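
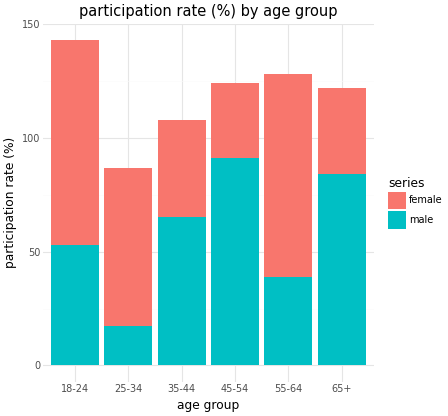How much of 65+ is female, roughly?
≈ 40

female top ≈ 120, bottom ≈ 80; segment ≈ 40.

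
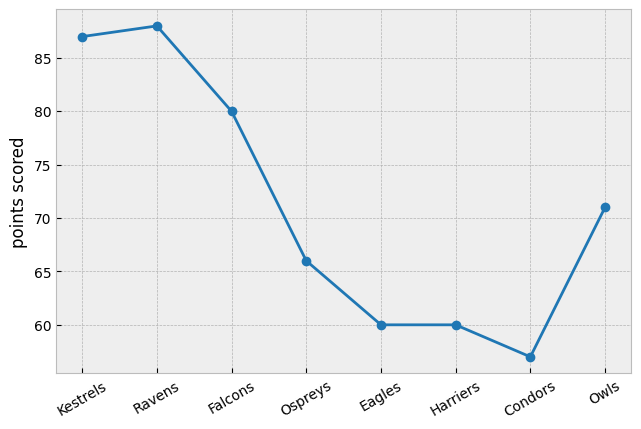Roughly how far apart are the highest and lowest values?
≈ 35

Max Ravens ≈ 90, min Condors ≈ 55; range ≈ 35.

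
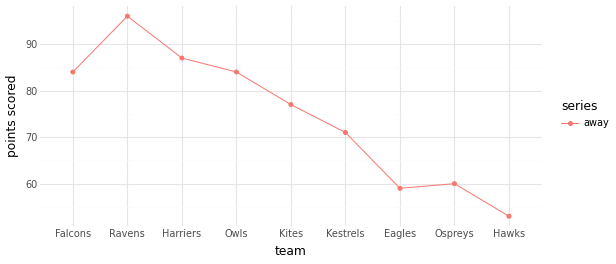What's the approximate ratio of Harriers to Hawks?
≈ 1.55×

Harriers ≈ 85, Hawks ≈ 55; 85/55 ≈ 1.55.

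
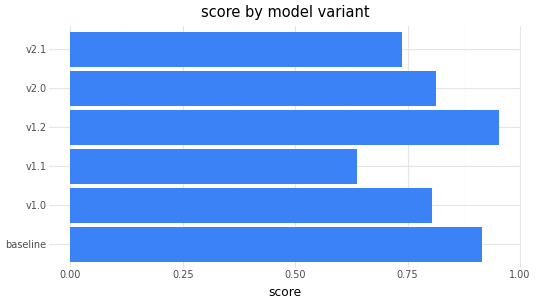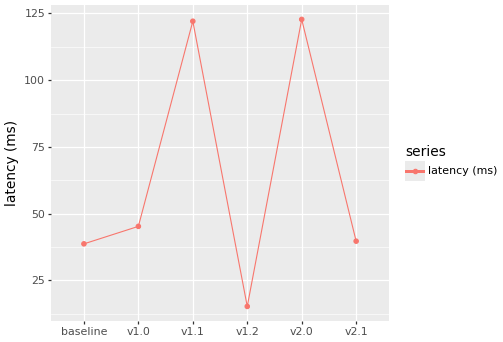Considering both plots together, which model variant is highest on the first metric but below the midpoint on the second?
v1.2

Chart 2 median latency (ms) ≈ 40; below-median model variants: baseline, v1.2, v2.1. Among those, v1.2 has the highest score (≈ 1).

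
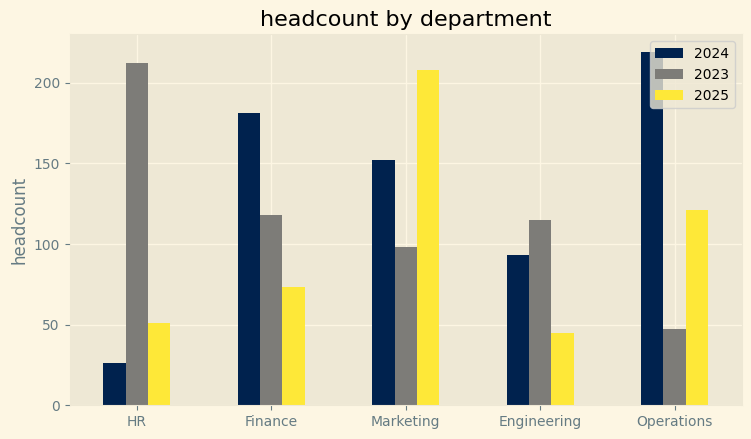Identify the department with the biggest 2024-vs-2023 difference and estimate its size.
HR: 2024 ≈ 20, 2023 ≈ 220 → gap ≈ 200. Next-largest (Operations) is only ≈ 180.

HR, ≈ 200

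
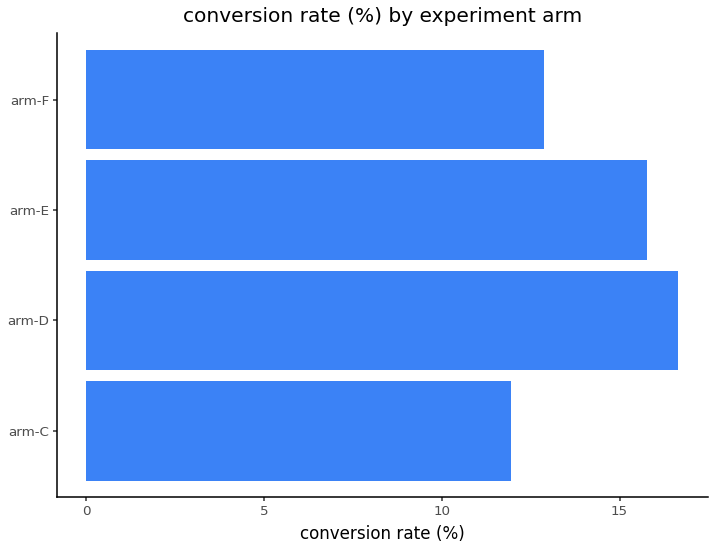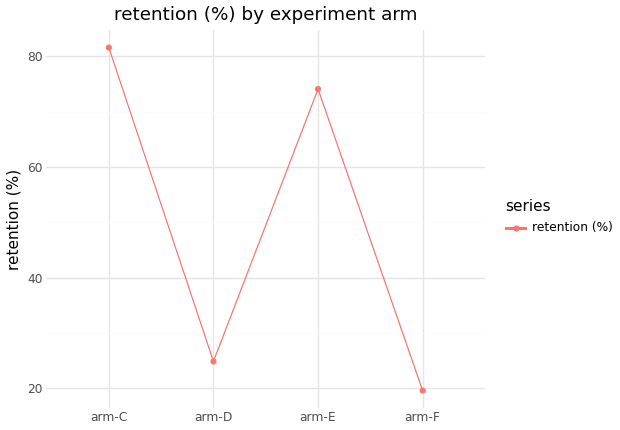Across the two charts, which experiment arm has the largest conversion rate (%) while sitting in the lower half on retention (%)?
arm-D

Chart 2 median retention (%) ≈ 50; below-median experiment arms: arm-D, arm-F. Among those, arm-D has the highest conversion rate (%) (≈ 16).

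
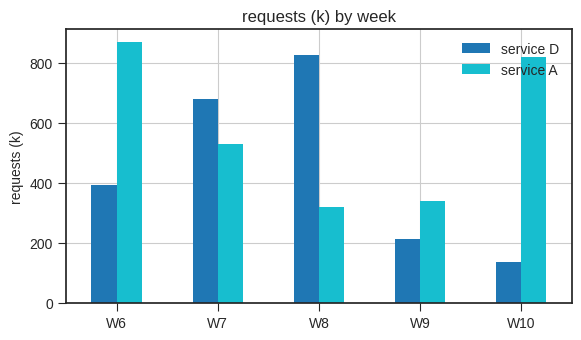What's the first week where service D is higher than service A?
W7

W6: service D ≈ 400 vs service A ≈ 900 (not yet); W7: service D ≈ 700 vs service A ≈ 500 (first crossover).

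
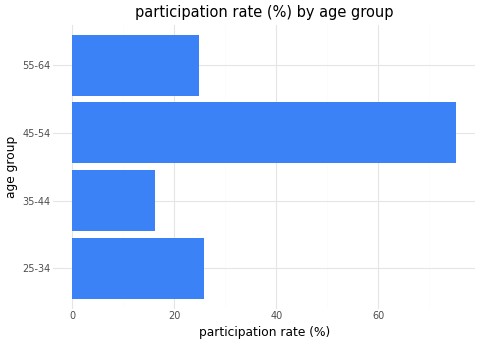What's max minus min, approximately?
Max 45-54 ≈ 80, min 35-44 ≈ 20; range ≈ 60.

≈ 60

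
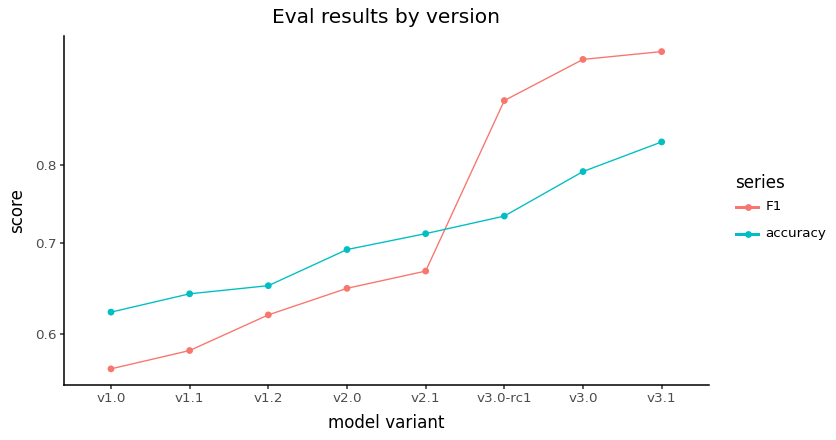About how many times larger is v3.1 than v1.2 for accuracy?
≈ 1.31×

v3.1 ≈ 0.85, v1.2 ≈ 0.65; 0.85/0.65 ≈ 1.31.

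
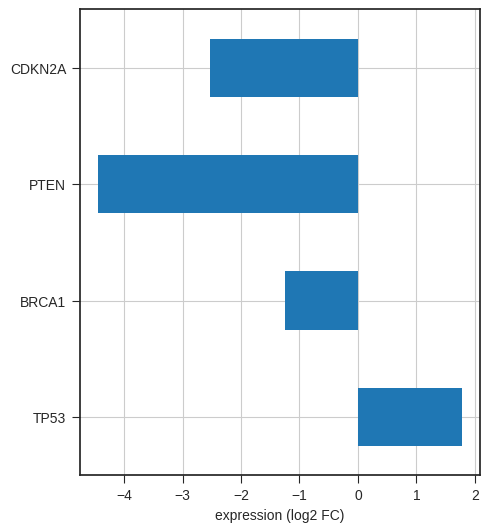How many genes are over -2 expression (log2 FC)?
Above -2: TP53, BRCA1.

2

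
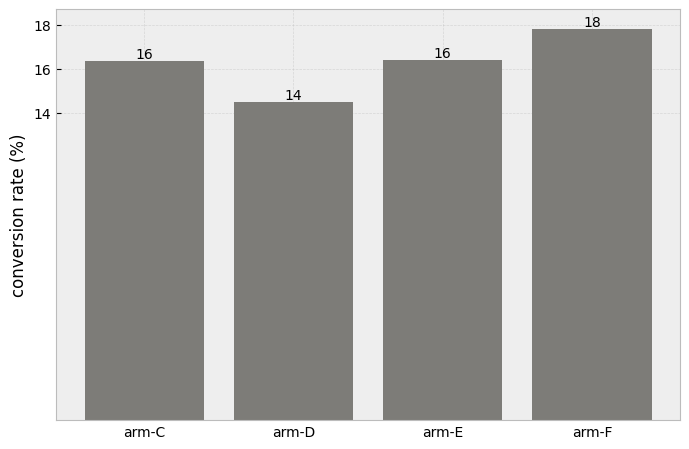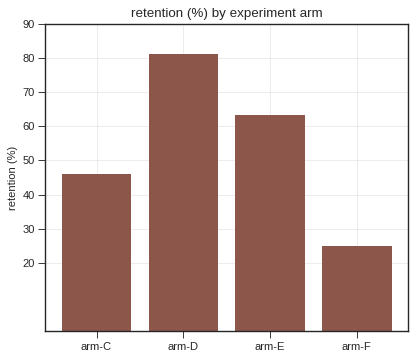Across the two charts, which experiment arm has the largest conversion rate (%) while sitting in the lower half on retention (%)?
Chart 2 median retention (%) ≈ 50; below-median experiment arms: arm-C, arm-F. Among those, arm-F has the highest conversion rate (%) (≈ 18).

arm-F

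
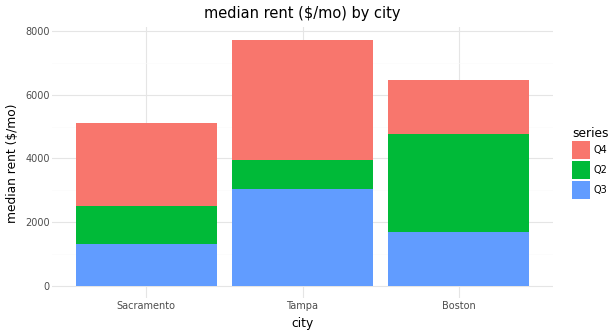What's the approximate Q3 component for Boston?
≈ 2000

Q3 top ≈ 2000, bottom ≈ 0; segment ≈ 2000.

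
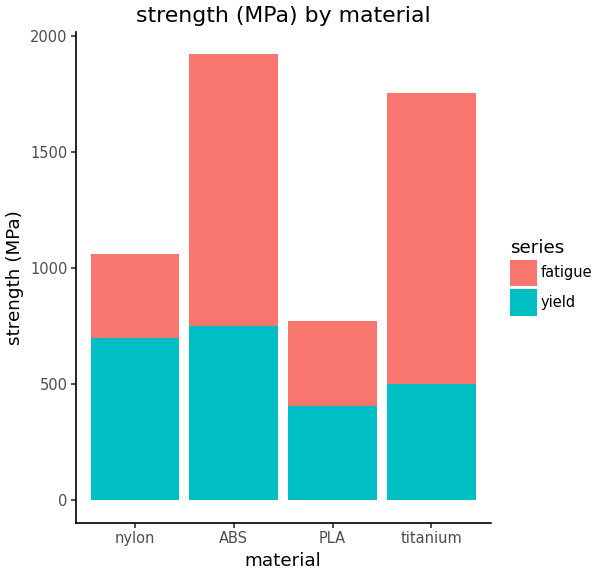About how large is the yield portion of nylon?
≈ 800

yield top ≈ 800, bottom ≈ 0; segment ≈ 800.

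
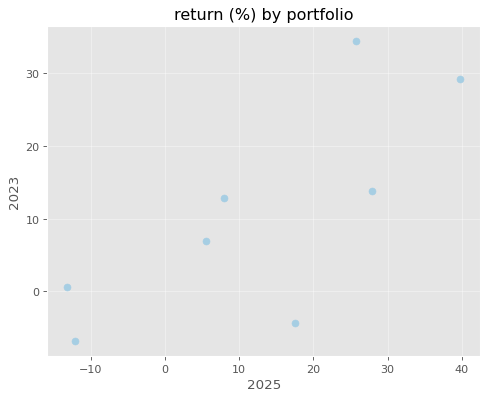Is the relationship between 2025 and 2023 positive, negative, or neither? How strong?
Points are positively correlated; strong (|r| ≈ 0.8).

positive, strong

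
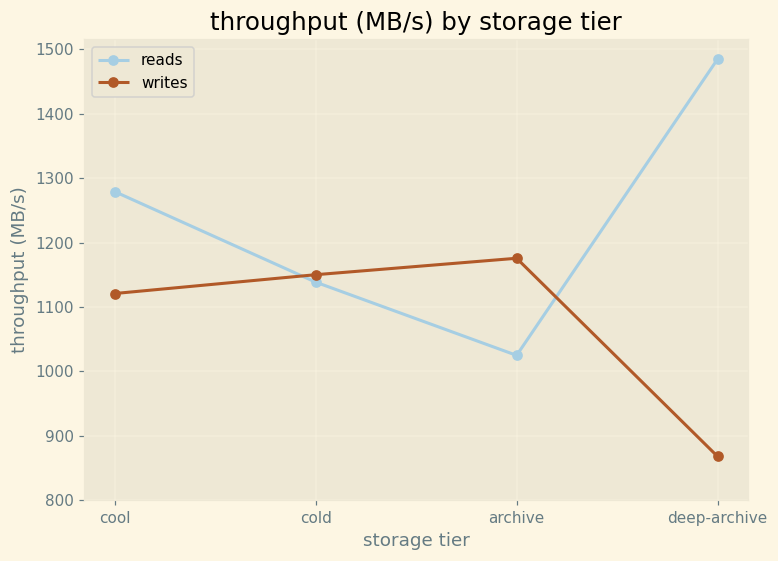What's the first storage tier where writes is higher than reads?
cold

cool: writes ≈ 1100 vs reads ≈ 1300 (not yet); cold: writes ≈ 1200 vs reads ≈ 1100 (first crossover).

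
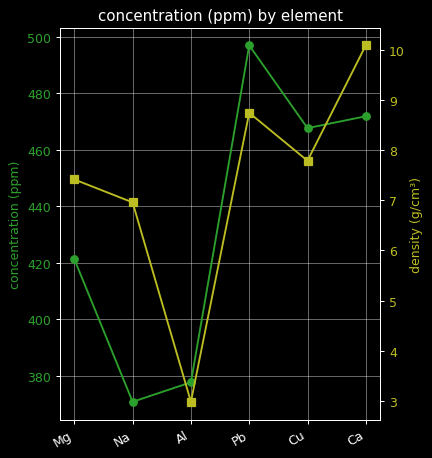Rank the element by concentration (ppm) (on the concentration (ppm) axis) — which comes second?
Top 3 (on the concentration (ppm) axis): Pb ≈ 500, Ca ≈ 480, Cu ≈ 460.

Ca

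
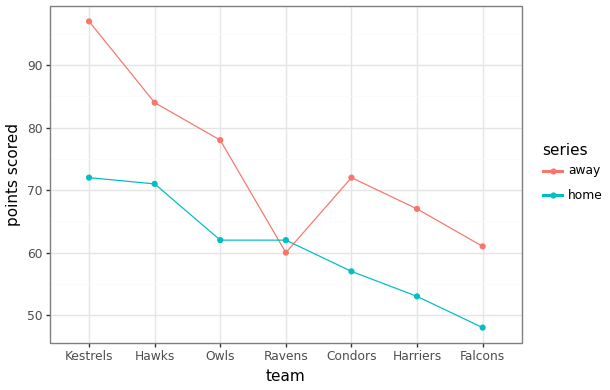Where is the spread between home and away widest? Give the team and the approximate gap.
Kestrels, ≈ 25

Kestrels: home ≈ 70, away ≈ 95 → gap ≈ 25. Next-largest (Owls) is only ≈ 20.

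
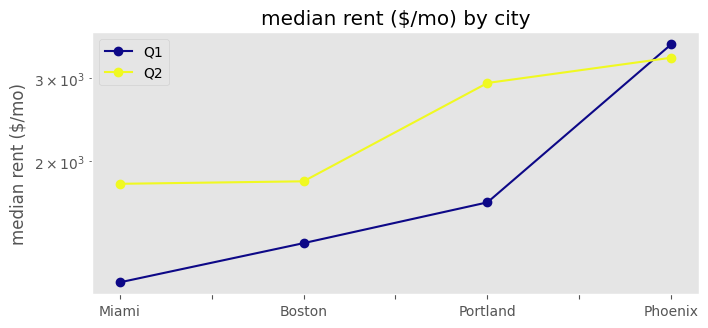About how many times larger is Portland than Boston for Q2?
Portland ≈ 3000, Boston ≈ 2000; 3000/2000 ≈ 1.5.

≈ 1.5×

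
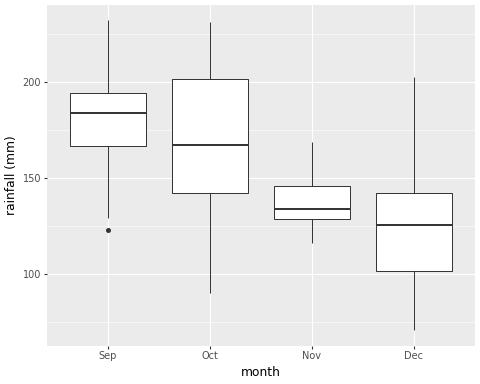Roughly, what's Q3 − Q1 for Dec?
≈ 40

Q3 ≈ 140, Q1 ≈ 100; IQR ≈ 40.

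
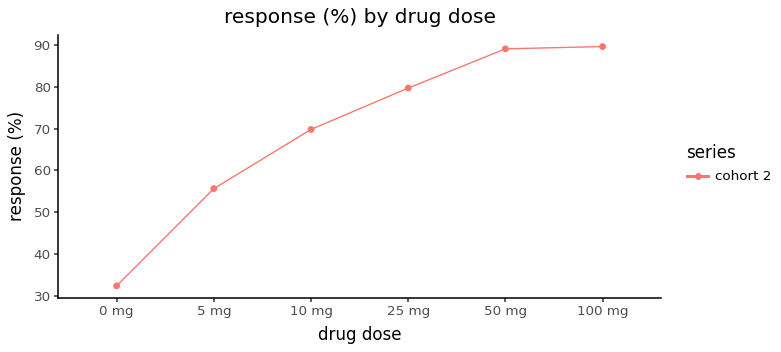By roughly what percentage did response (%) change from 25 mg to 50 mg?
25 mg ≈ 80, 50 mg ≈ 90; (90 − 80) / 80 ≈ +12.5%.

≈ +12.5%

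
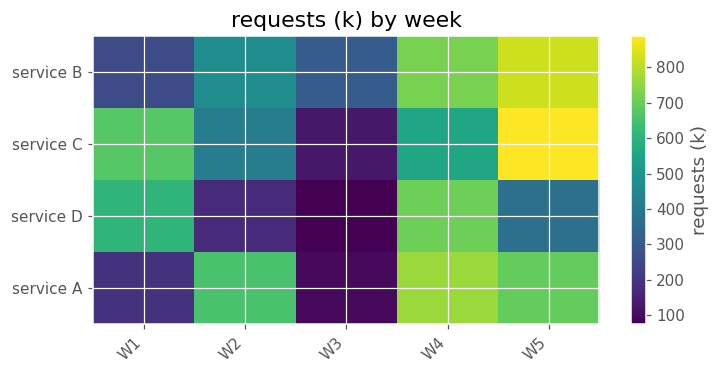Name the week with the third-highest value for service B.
W2

Top 4 for service B: W5 ≈ 800, W4 ≈ 700, W2 ≈ 500, W3 ≈ 300.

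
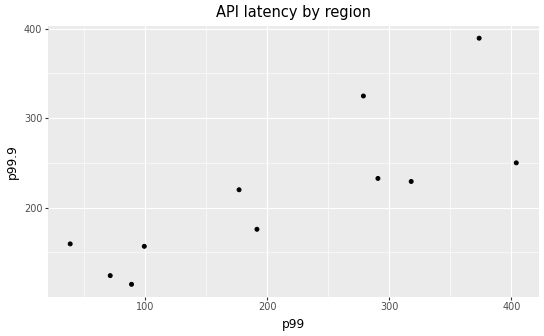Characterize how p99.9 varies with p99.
positive, strong

Points are positively correlated; strong (|r| ≈ 0.8).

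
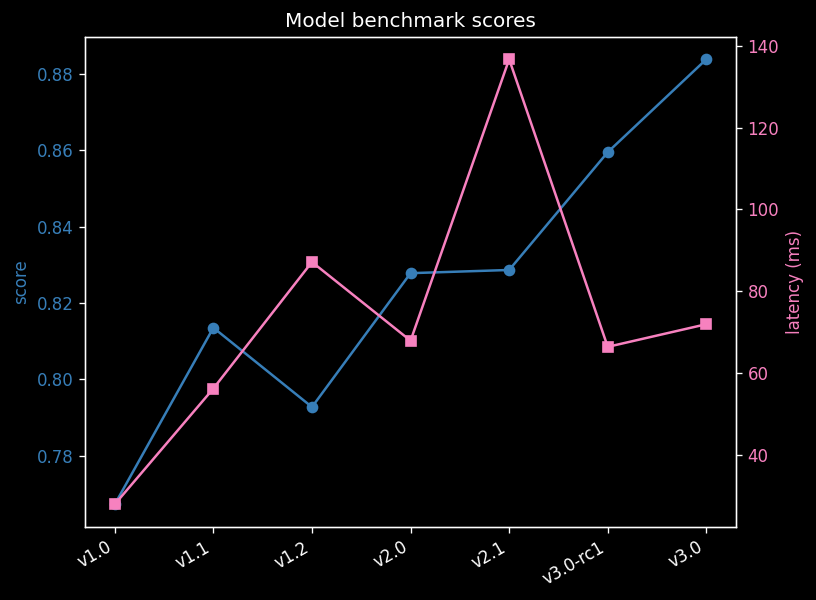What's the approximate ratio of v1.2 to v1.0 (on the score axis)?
≈ 1.03×

v1.2 ≈ 0.79, v1.0 ≈ 0.77; 0.79/0.77 ≈ 1.03.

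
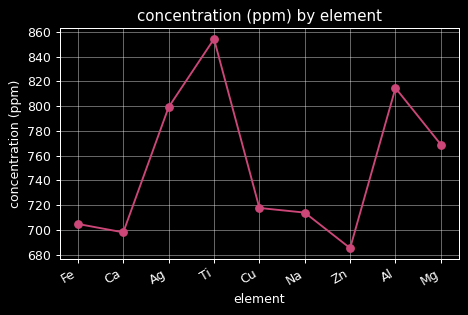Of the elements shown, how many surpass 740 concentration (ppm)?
4

Above 740: Ag, Ti, Al, Mg.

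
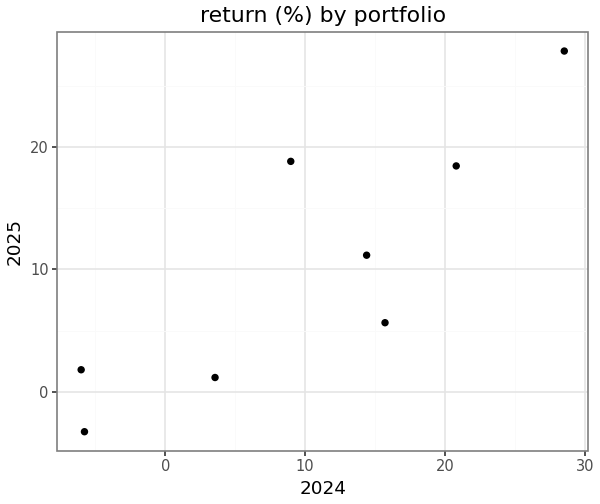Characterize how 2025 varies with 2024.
Points are positively correlated; strong (|r| ≈ 0.9).

positive, strong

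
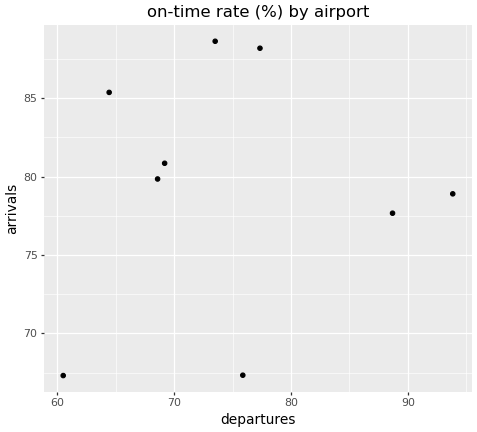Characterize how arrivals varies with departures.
no clear correlation

Points are roughly uncorrelated; weak (|r| ≈ 0.1).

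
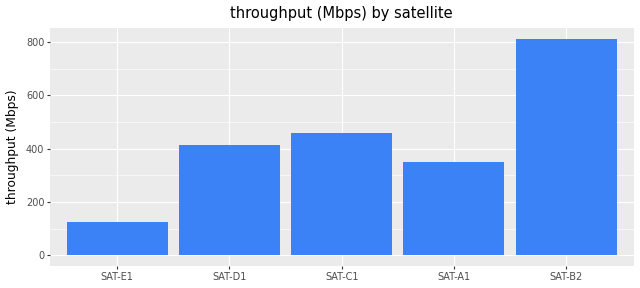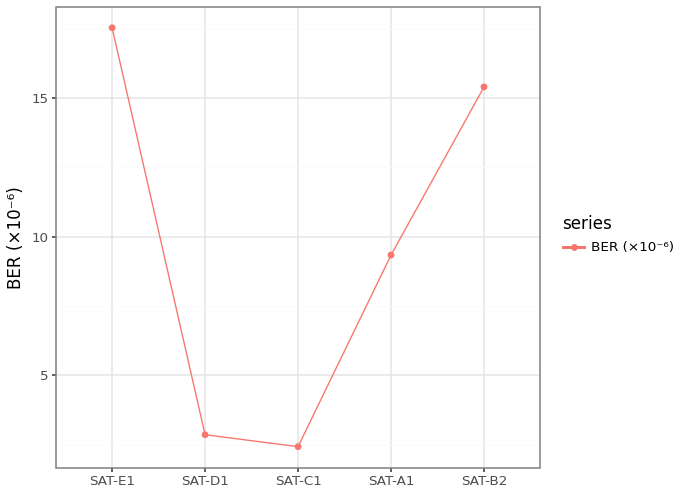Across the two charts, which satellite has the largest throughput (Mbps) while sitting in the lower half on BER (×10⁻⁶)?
Chart 2 median BER (×10⁻⁶) ≈ 10; below-median satellites: SAT-D1, SAT-C1. Among those, SAT-C1 has the highest throughput (Mbps) (≈ 500).

SAT-C1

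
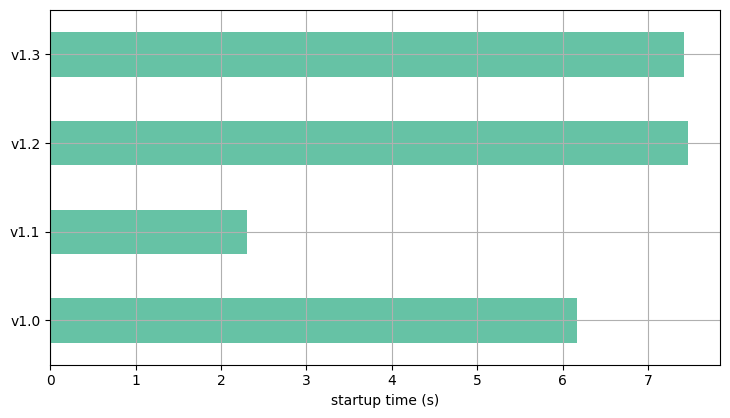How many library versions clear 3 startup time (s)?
Above 3: v1.0, v1.2, v1.3.

3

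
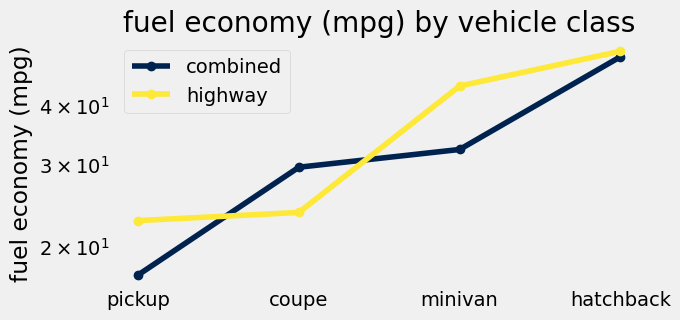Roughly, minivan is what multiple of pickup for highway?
≈ 1.8×

minivan ≈ 45, pickup ≈ 25; 45/25 ≈ 1.8.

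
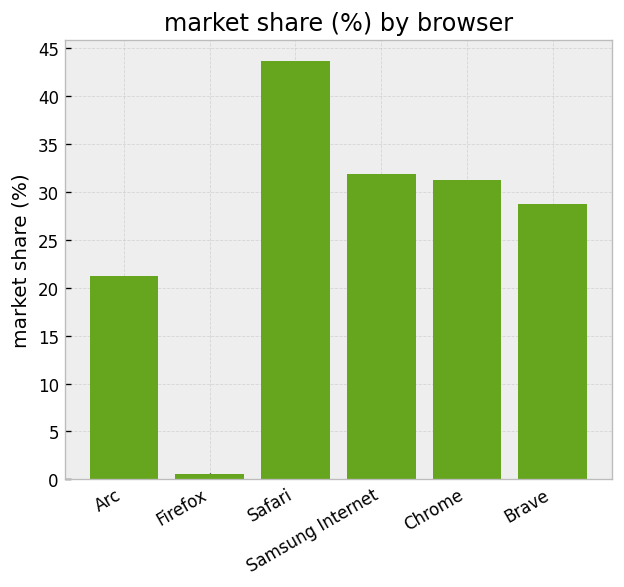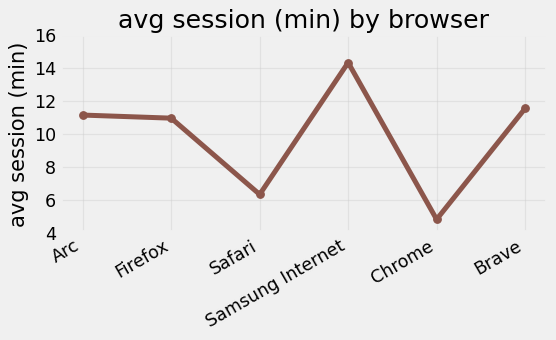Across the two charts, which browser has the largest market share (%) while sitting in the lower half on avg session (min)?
Chart 2 median avg session (min) ≈ 12; below-median browsers: Firefox, Safari, Chrome. Among those, Safari has the highest market share (%) (≈ 45).

Safari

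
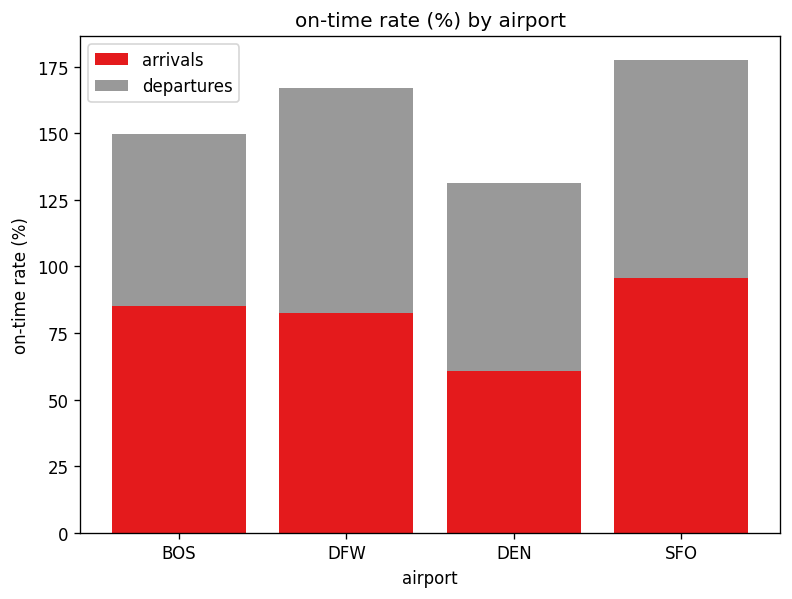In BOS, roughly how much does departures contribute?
departures top ≈ 140, bottom ≈ 80; segment ≈ 60.

≈ 60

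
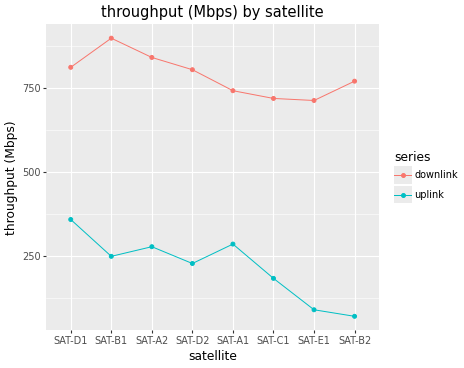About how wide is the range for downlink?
≈ 200

Max SAT-B1 ≈ 900, min SAT-E1 ≈ 700; range ≈ 200.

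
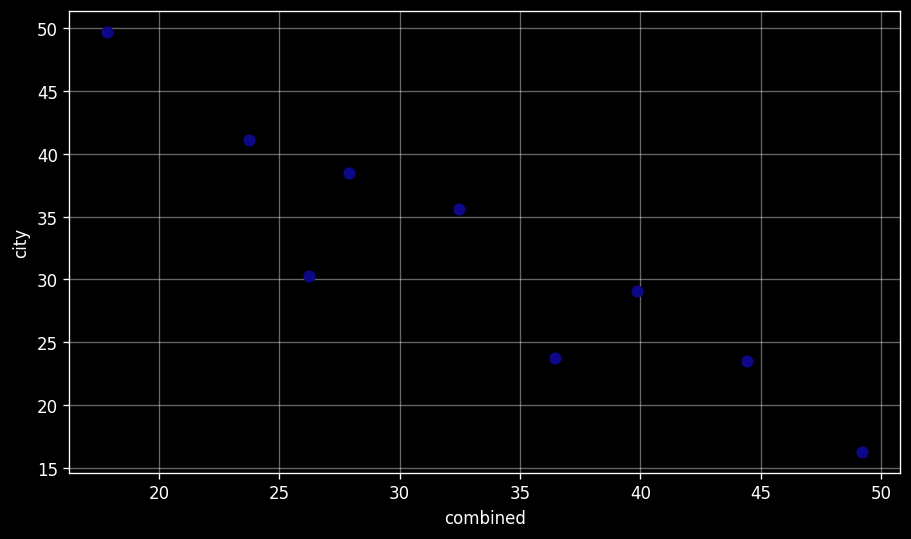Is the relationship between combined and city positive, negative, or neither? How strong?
Points are negatively correlated; strong (|r| ≈ 0.9).

negative, strong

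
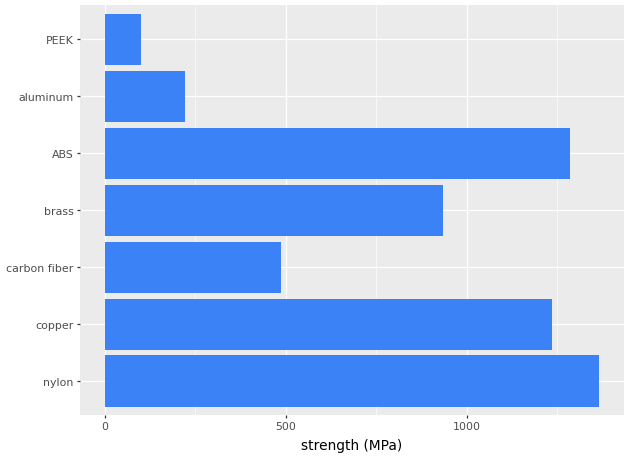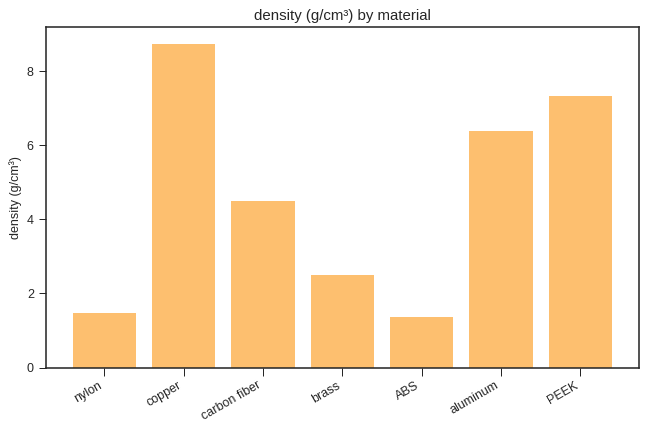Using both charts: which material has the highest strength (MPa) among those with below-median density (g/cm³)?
nylon

Chart 2 median density (g/cm³) ≈ 5; below-median materials: nylon, brass, ABS. Among those, nylon has the highest strength (MPa) (≈ 1400).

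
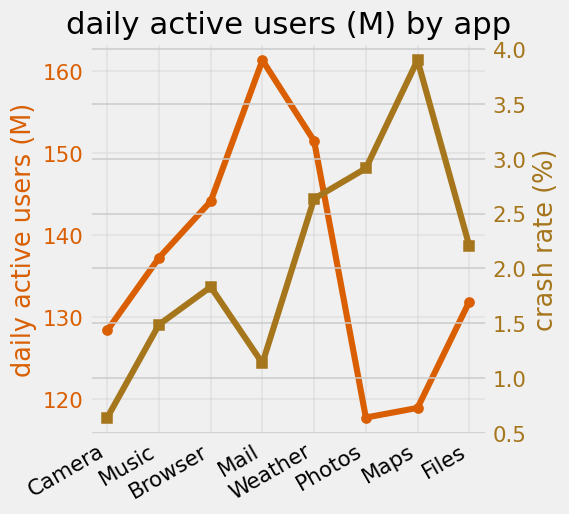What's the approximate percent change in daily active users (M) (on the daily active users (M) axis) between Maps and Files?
Maps ≈ 120, Files ≈ 130; (130 − 120) / 120 ≈ +8.3%.

≈ +8.3%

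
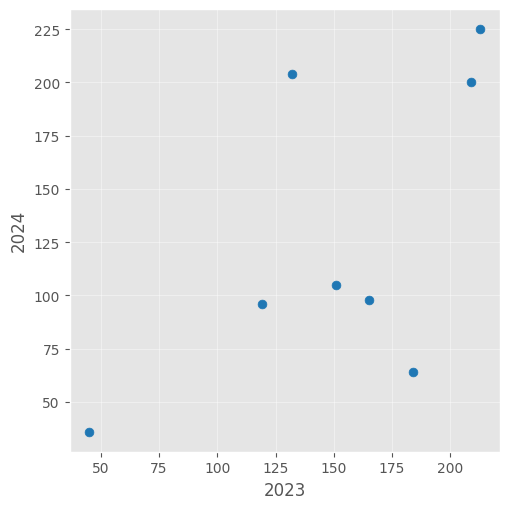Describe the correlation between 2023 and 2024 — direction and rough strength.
Points are positively correlated; moderate (|r| ≈ 0.6).

positive, moderate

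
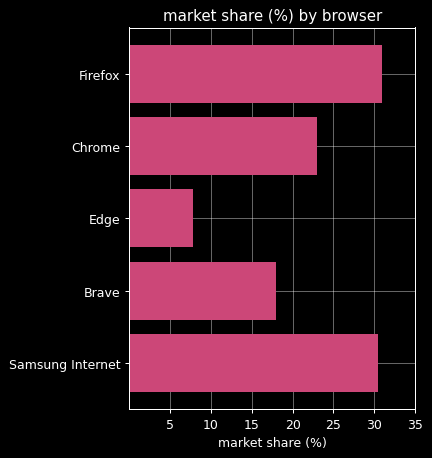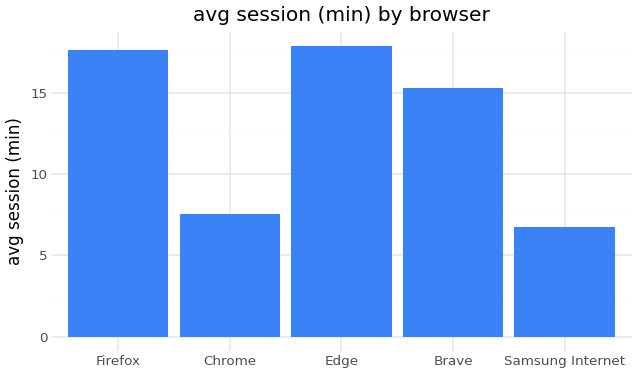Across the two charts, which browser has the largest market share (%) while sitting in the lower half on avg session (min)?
Chart 2 median avg session (min) ≈ 16; below-median browsers: Chrome, Samsung Internet. Among those, Samsung Internet has the highest market share (%) (≈ 30).

Samsung Internet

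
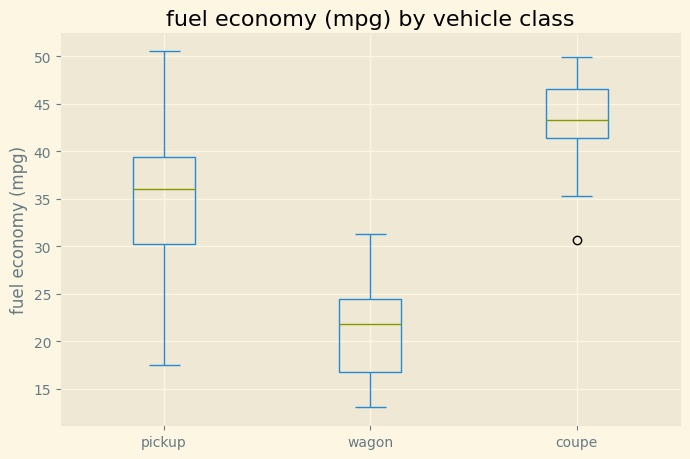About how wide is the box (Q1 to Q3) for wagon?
≈ 8

Q3 ≈ 24, Q1 ≈ 16; IQR ≈ 8.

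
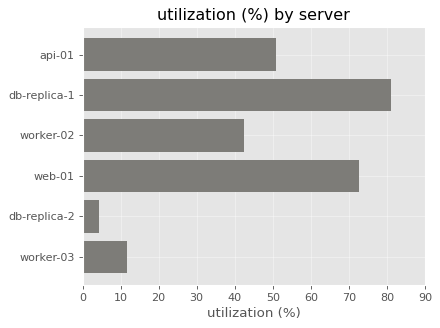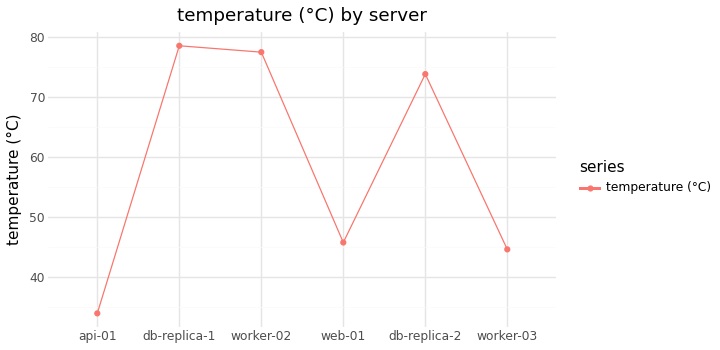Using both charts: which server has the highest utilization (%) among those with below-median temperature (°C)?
Chart 2 median temperature (°C) ≈ 60; below-median servers: api-01, web-01, worker-03. Among those, web-01 has the highest utilization (%) (≈ 70).

web-01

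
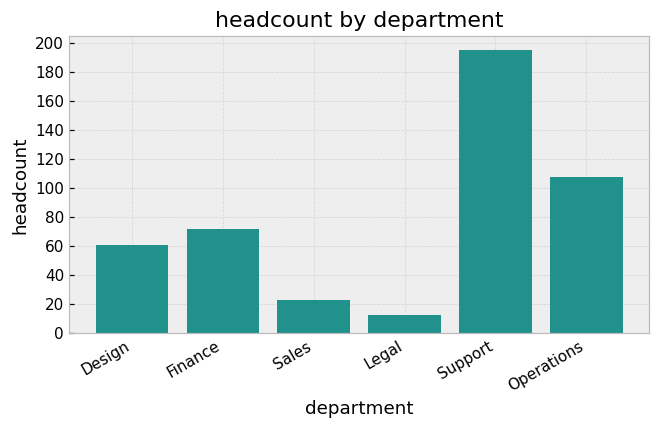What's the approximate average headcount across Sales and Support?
(20 + 200) / 2 ≈ 110.

≈ 110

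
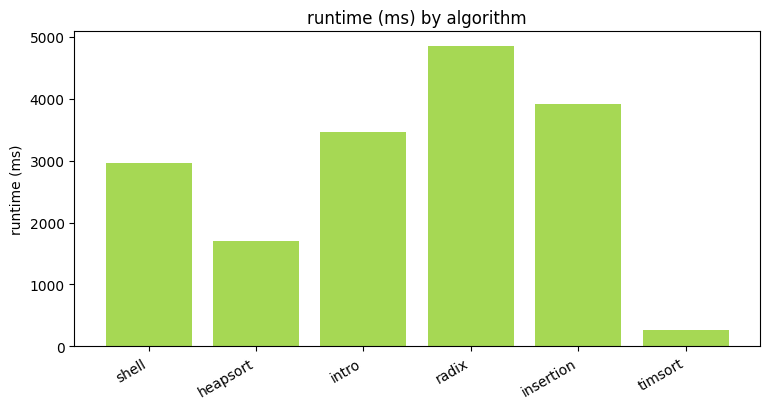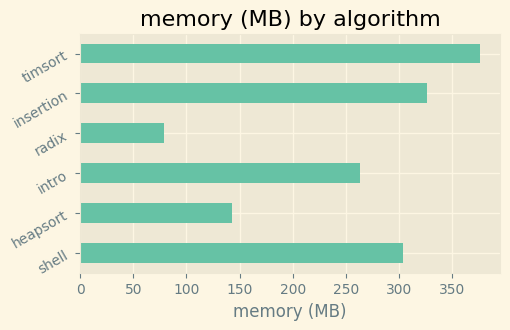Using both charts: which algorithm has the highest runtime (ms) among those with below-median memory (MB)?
radix

Chart 2 median memory (MB) ≈ 300; below-median algorithms: heapsort, intro, radix. Among those, radix has the highest runtime (ms) (≈ 5000).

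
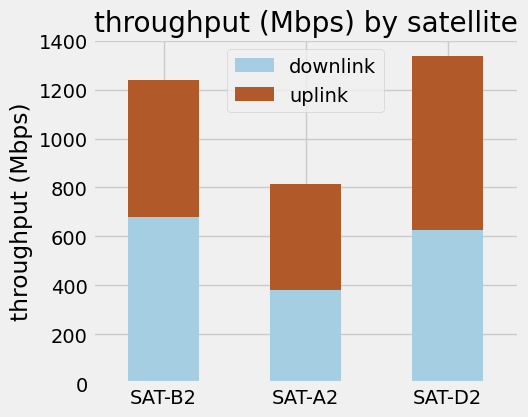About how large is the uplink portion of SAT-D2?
≈ 800

uplink top ≈ 1400, bottom ≈ 600; segment ≈ 800.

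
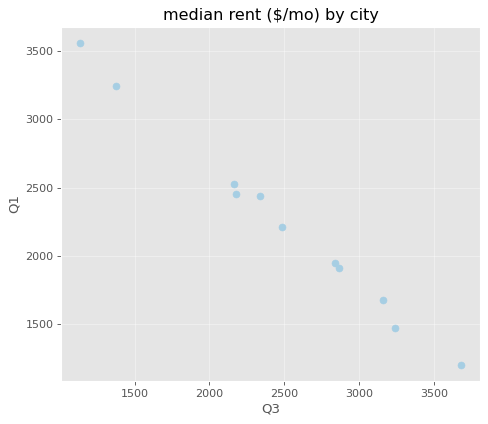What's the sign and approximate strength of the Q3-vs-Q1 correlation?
negative, strong

Points are negatively correlated; strong (|r| ≈ 1.0).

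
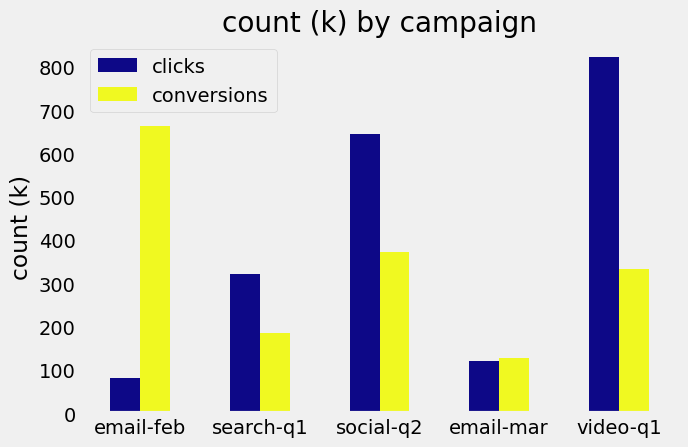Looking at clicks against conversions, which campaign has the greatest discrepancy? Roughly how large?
email-feb: clicks ≈ 100, conversions ≈ 700 → gap ≈ 600. Next-largest (video-q1) is only ≈ 500.

email-feb, ≈ 600 k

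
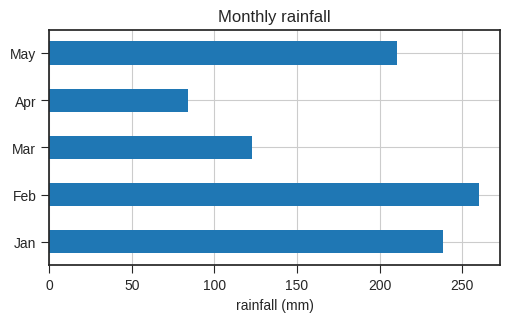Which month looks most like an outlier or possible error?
Apr

Apr ≈ 75; the rest sit between ≈ 125 and ≈ 250.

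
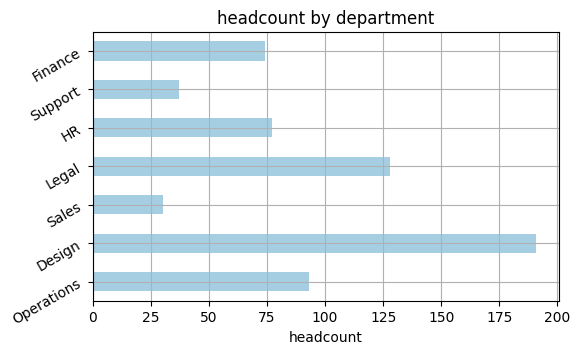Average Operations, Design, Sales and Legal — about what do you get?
(100 + 200 + 40 + 120) / 4 ≈ 115.

≈ 115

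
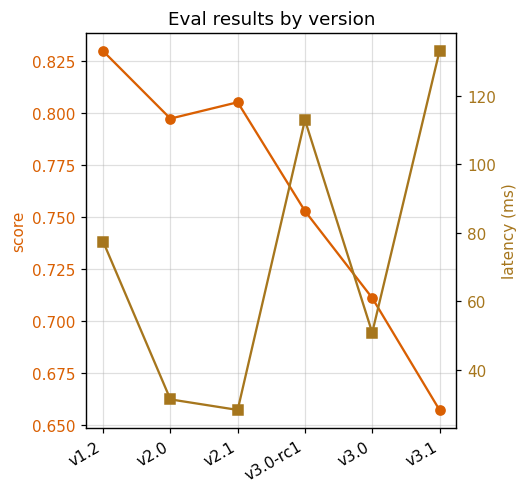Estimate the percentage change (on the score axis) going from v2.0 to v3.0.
≈ -10%

v2.0 ≈ 0.80, v3.0 ≈ 0.72; (0.72 − 0.80) / 0.80 ≈ -10%.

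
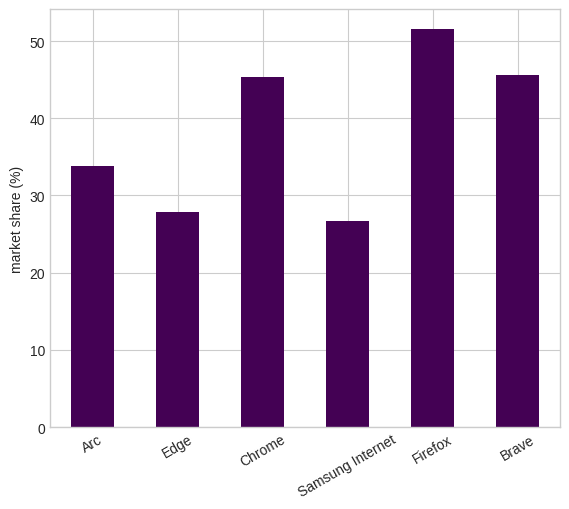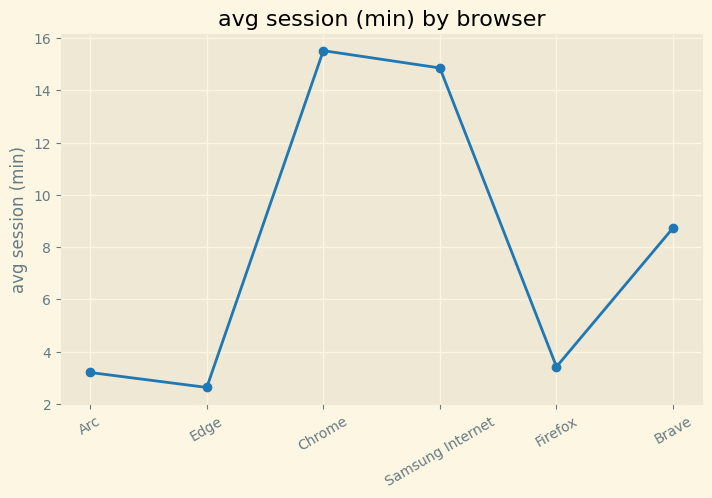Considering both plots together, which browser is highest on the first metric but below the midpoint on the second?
Chart 2 median avg session (min) ≈ 6; below-median browsers: Arc, Edge, Firefox. Among those, Firefox has the highest market share (%) (≈ 50).

Firefox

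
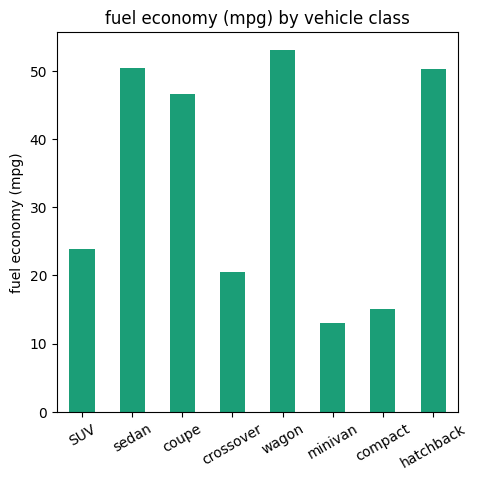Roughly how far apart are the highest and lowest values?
≈ 40

Max wagon ≈ 55, min minivan ≈ 15; range ≈ 40.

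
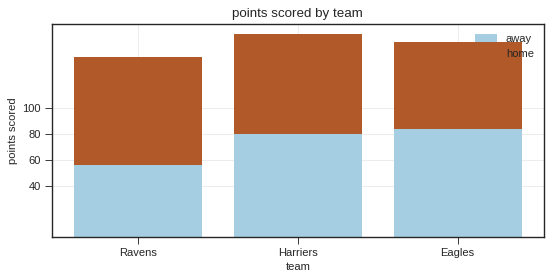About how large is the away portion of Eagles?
away top ≈ 80, bottom ≈ 0; segment ≈ 80.

≈ 80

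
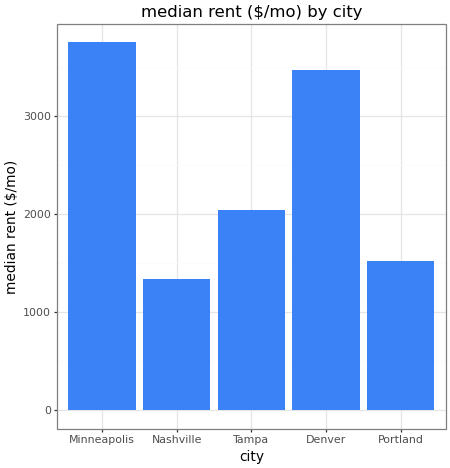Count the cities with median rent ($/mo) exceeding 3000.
Above 3000: Minneapolis, Denver.

2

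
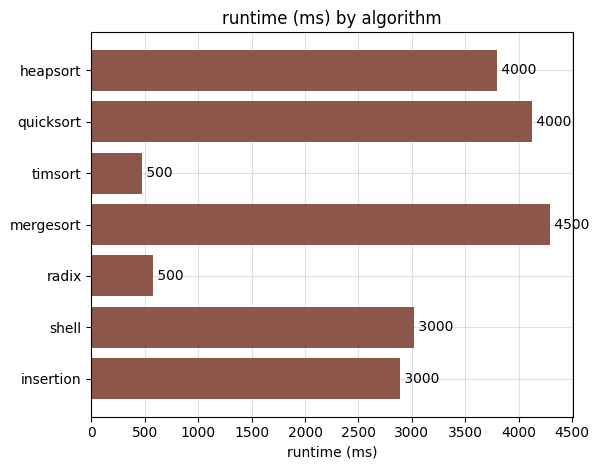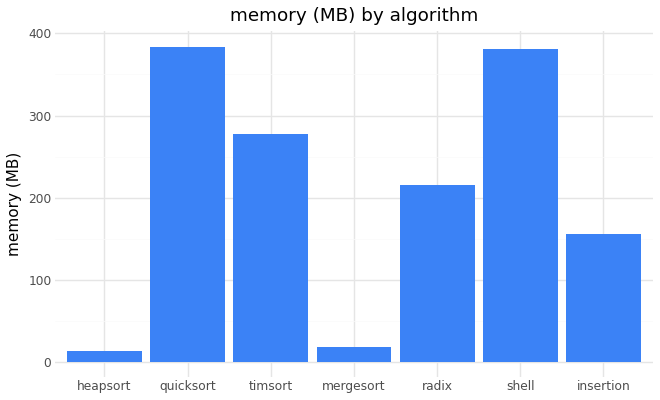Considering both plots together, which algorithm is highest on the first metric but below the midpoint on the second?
mergesort

Chart 2 median memory (MB) ≈ 200; below-median algorithms: heapsort, mergesort, insertion. Among those, mergesort has the highest runtime (ms) (≈ 4500).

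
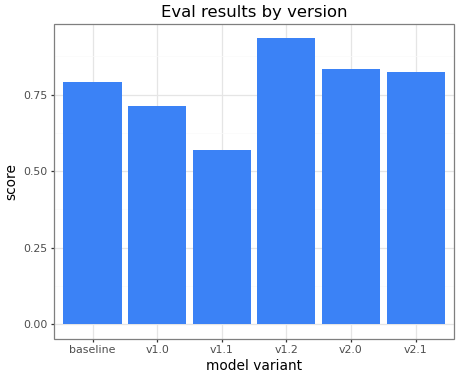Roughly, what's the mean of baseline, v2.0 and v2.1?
(0.8 + 0.8 + 0.8) / 3 ≈ 0.8.

≈ 0.8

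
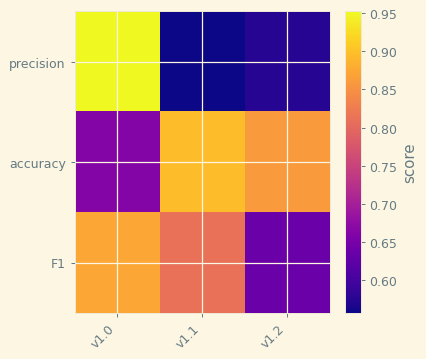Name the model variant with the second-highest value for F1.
Top 3 for F1: v1.0 ≈ 0.85, v1.1 ≈ 0.80, v1.2 ≈ 0.65.

v1.1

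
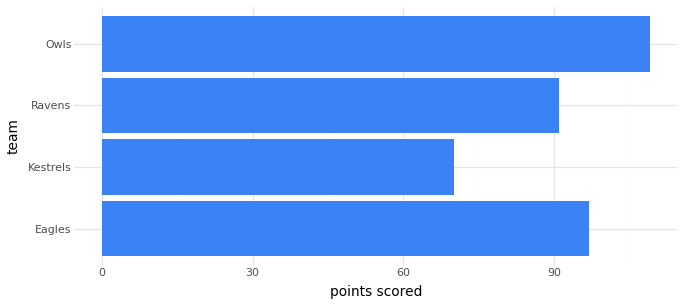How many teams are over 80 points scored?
3

Above 80: Eagles, Ravens, Owls.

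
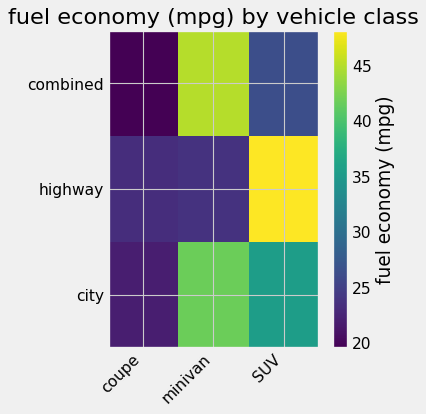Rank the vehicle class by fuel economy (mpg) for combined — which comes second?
SUV

Top 3 for combined: minivan ≈ 45, SUV ≈ 25, coupe ≈ 20.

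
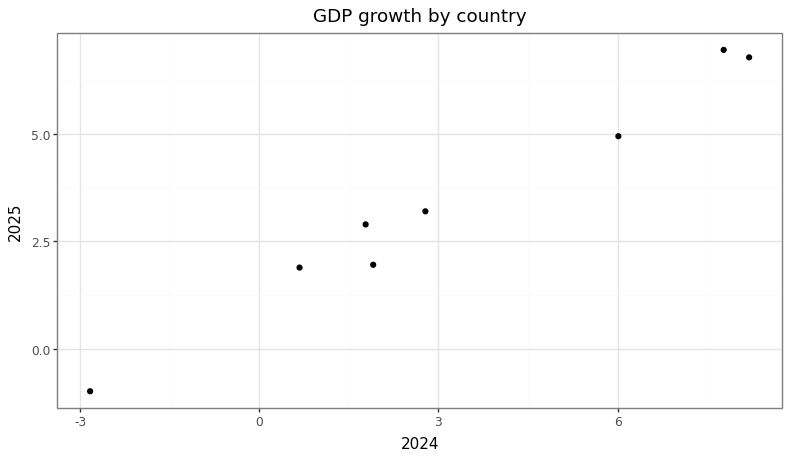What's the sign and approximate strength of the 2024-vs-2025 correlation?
Points are positively correlated; strong (|r| ≈ 1.0).

positive, strong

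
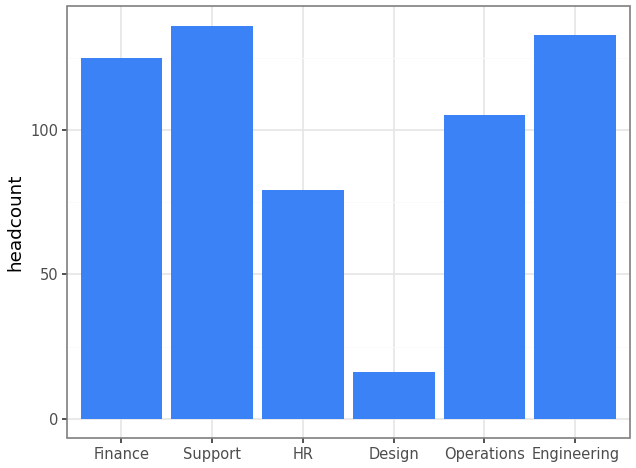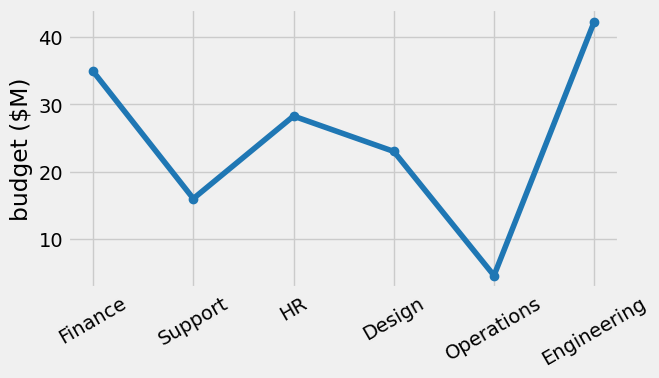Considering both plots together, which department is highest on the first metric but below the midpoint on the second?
Support

Chart 2 median budget ($M) ≈ 25; below-median departments: Support, Design, Operations. Among those, Support has the highest headcount (≈ 140).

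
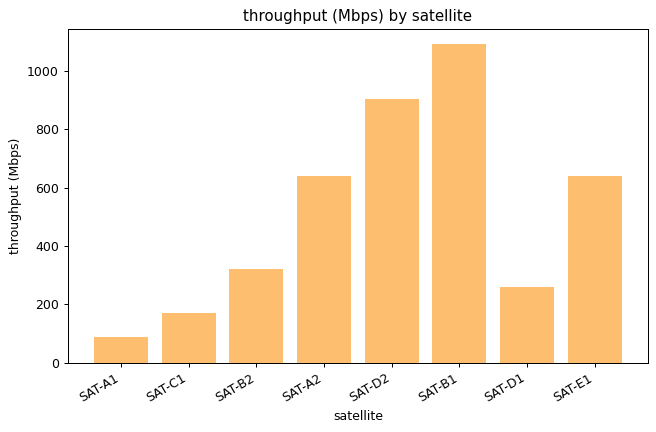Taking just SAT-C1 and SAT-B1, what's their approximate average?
(200 + 1100) / 2 ≈ 650.

≈ 650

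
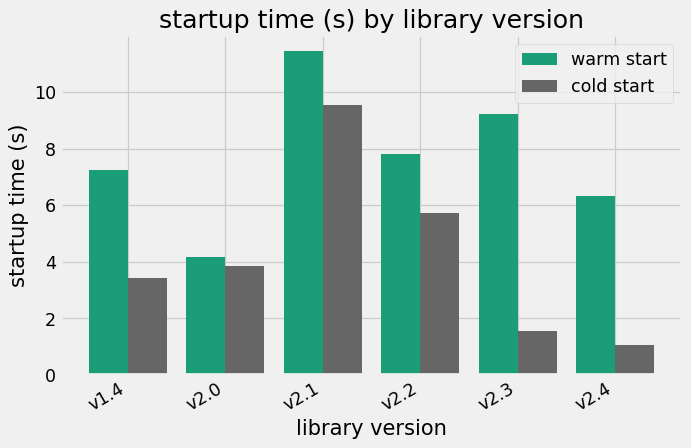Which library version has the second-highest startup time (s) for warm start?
v2.3

Top 3 for warm start: v2.1 ≈ 11, v2.3 ≈ 9, v2.2 ≈ 8.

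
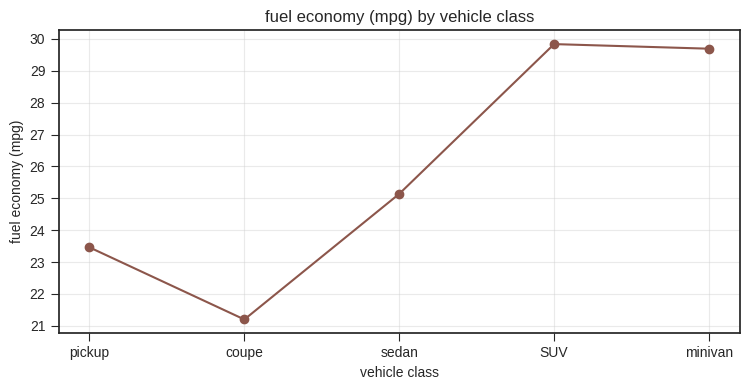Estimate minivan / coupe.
minivan ≈ 30, coupe ≈ 21; 30/21 ≈ 1.43.

≈ 1.43×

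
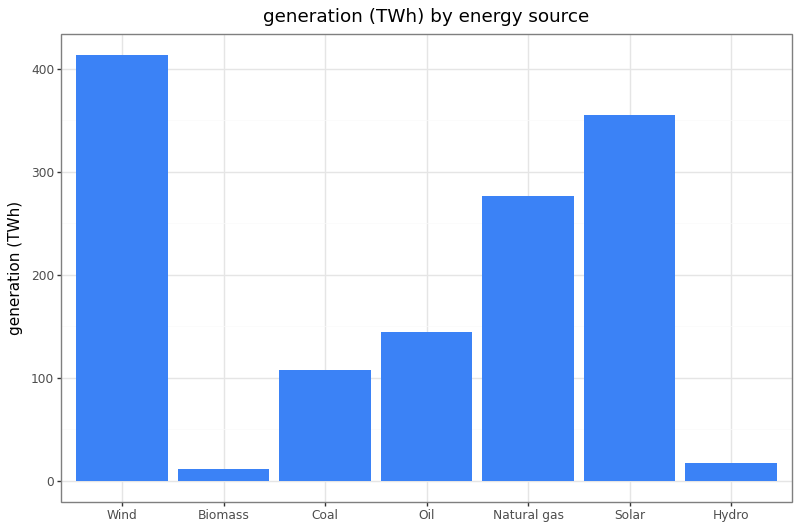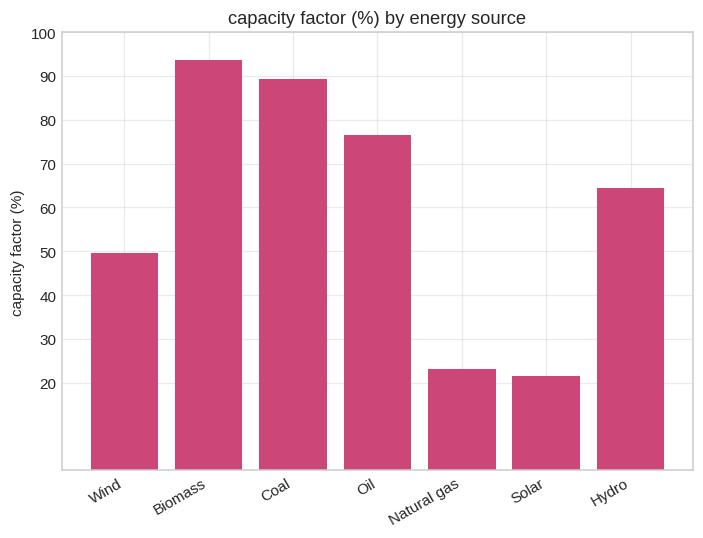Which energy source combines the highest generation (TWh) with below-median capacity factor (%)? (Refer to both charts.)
Chart 2 median capacity factor (%) ≈ 60; below-median energy sources: Wind, Natural gas, Solar. Among those, Wind has the highest generation (TWh) (≈ 400).

Wind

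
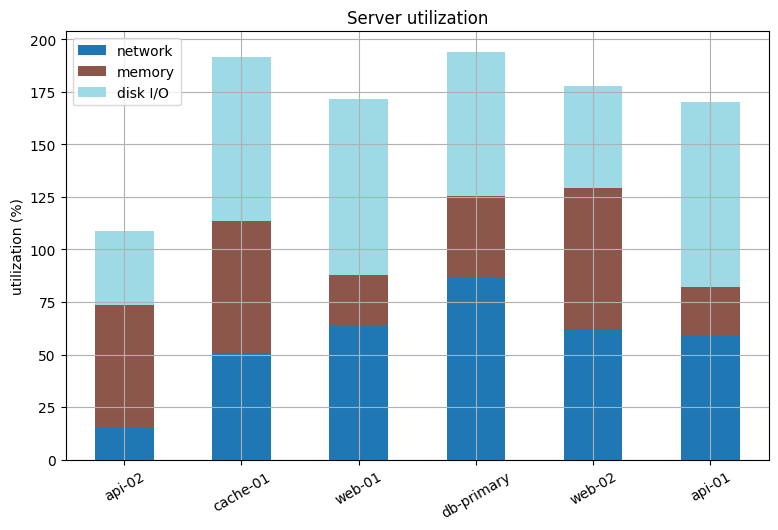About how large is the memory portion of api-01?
≈ 20

memory top ≈ 80, bottom ≈ 60; segment ≈ 20.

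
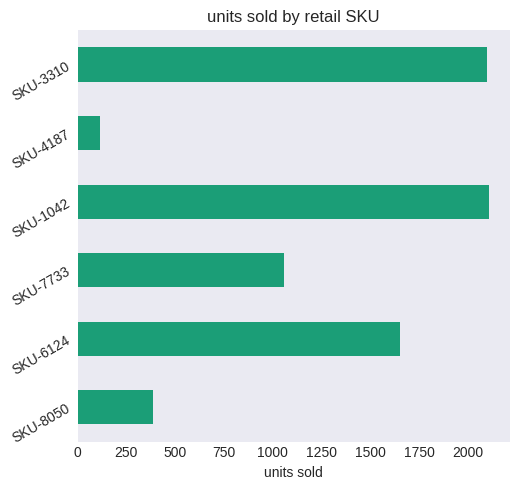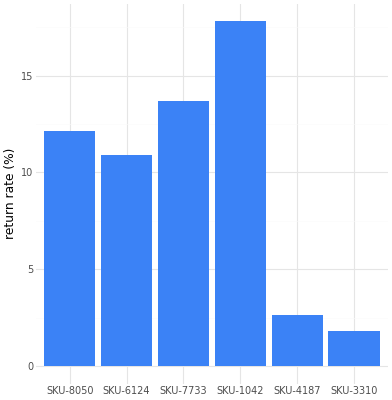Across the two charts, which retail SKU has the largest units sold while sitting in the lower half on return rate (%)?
Chart 2 median return rate (%) ≈ 12; below-median retail SKUs: SKU-6124, SKU-4187, SKU-3310. Among those, SKU-3310 has the highest units sold (≈ 2000).

SKU-3310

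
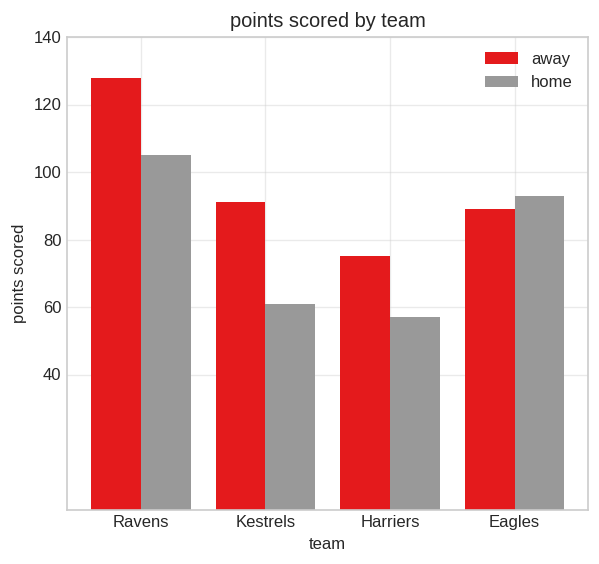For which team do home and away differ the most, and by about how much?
Kestrels: home ≈ 60, away ≈ 100 → gap ≈ 40. Next-largest (Ravens) is only ≈ 20.

Kestrels, ≈ 40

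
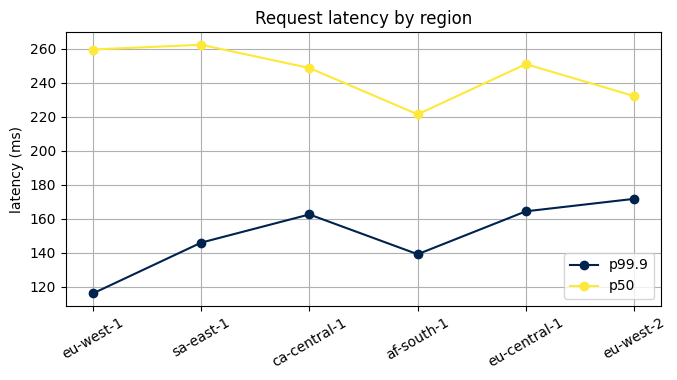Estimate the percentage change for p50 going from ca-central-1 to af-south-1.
≈ -8.3%

ca-central-1 ≈ 240, af-south-1 ≈ 220; (220 − 240) / 240 ≈ -8.3%.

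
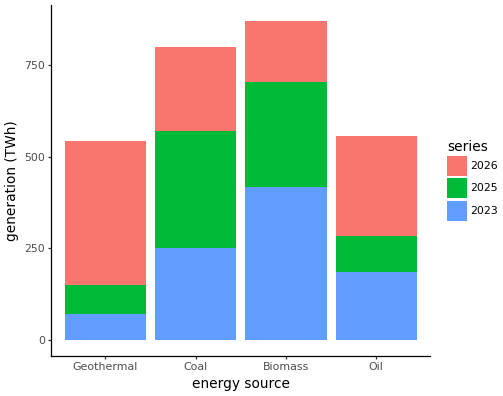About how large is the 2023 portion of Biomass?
2023 top ≈ 400, bottom ≈ 0; segment ≈ 400.

≈ 400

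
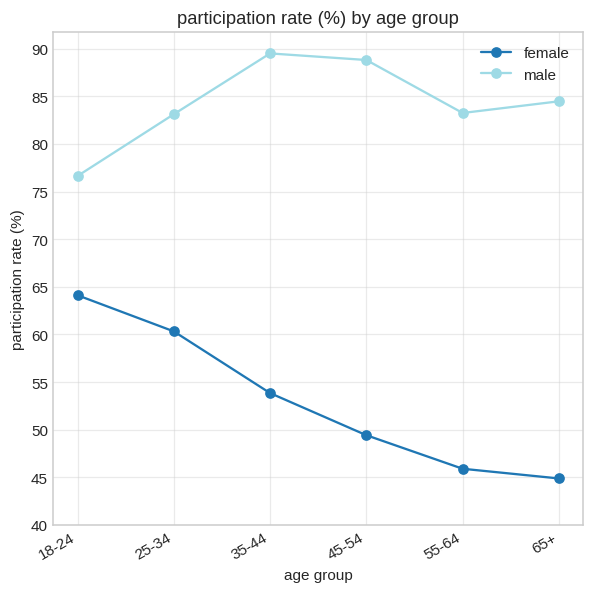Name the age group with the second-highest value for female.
25-34

Top 3 for female: 18-24 ≈ 65, 25-34 ≈ 60, 35-44 ≈ 55.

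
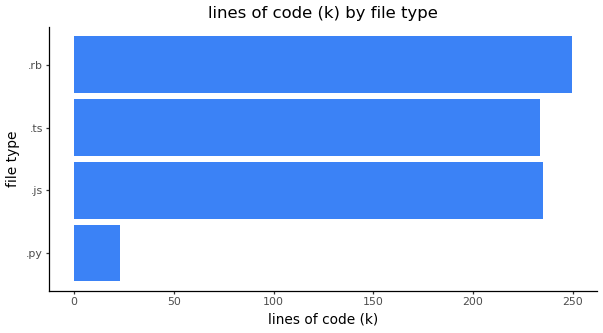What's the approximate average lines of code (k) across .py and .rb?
(25 + 250) / 2 ≈ 138.

≈ 138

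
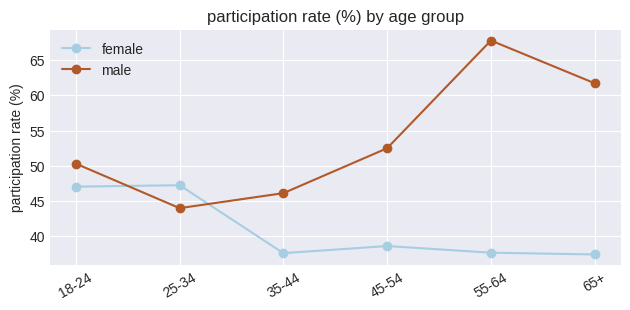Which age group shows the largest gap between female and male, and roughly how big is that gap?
55-64: female ≈ 40, male ≈ 70 → gap ≈ 30. Next-largest (65+) is only ≈ 25.

55-64, ≈ 30 %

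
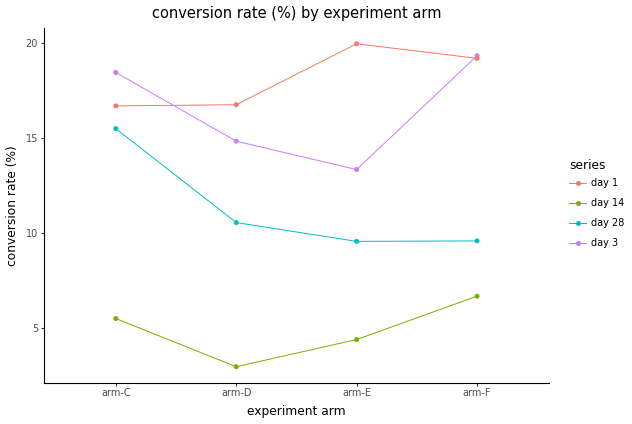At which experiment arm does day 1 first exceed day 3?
arm-D

arm-C: day 1 ≈ 16 vs day 3 ≈ 18 (not yet); arm-D: day 1 ≈ 16 vs day 3 ≈ 14 (first crossover).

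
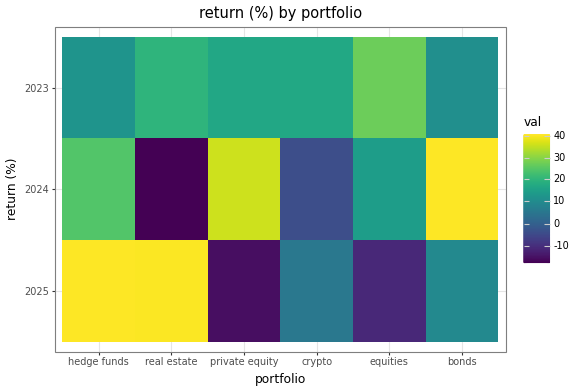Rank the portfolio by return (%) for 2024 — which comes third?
hedge funds

Top 4 for 2024: bonds ≈ 40, private equity ≈ 35, hedge funds ≈ 25, equities ≈ 15.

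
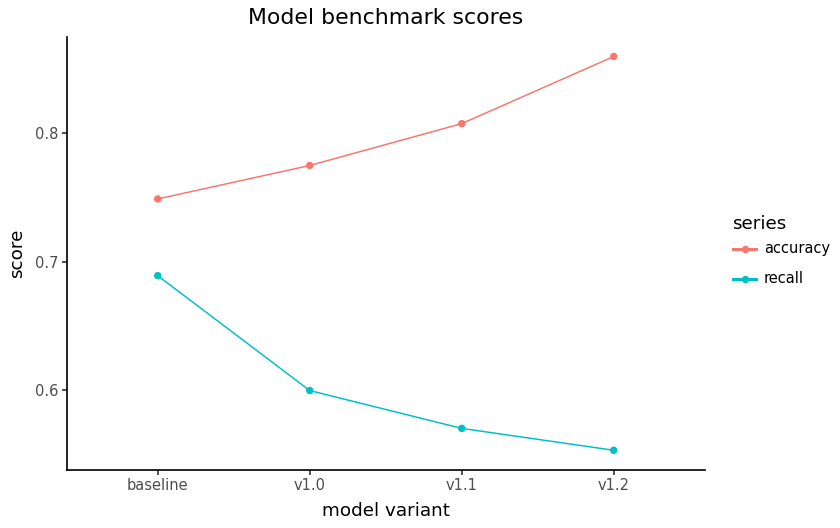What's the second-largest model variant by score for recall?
Top 3 for recall: baseline ≈ 0.70, v1.0 ≈ 0.60, v1.1 ≈ 0.55.

v1.0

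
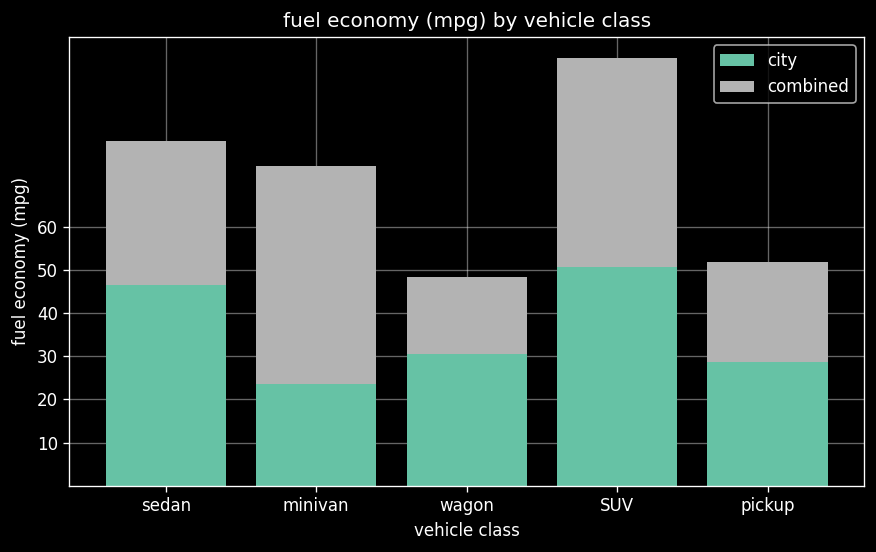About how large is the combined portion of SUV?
≈ 50

combined top ≈ 100, bottom ≈ 50; segment ≈ 50.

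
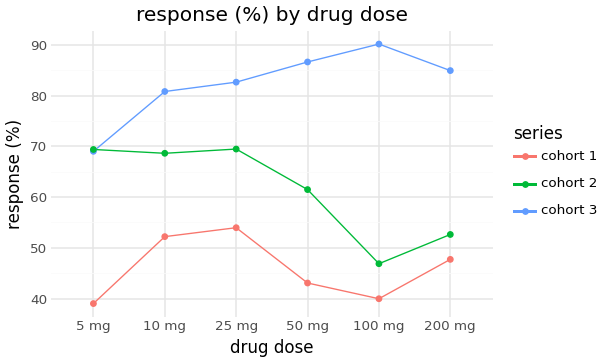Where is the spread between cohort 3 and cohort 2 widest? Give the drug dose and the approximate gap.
100 mg, ≈ 45 %

100 mg: cohort 3 ≈ 90, cohort 2 ≈ 45 → gap ≈ 45. Next-largest (200 mg) is only ≈ 30.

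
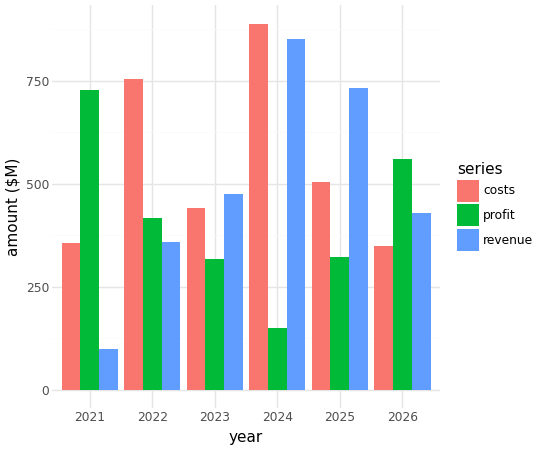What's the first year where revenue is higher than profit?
2023

2022: revenue ≈ 400 vs profit ≈ 400 (not yet); 2023: revenue ≈ 500 vs profit ≈ 300 (first crossover).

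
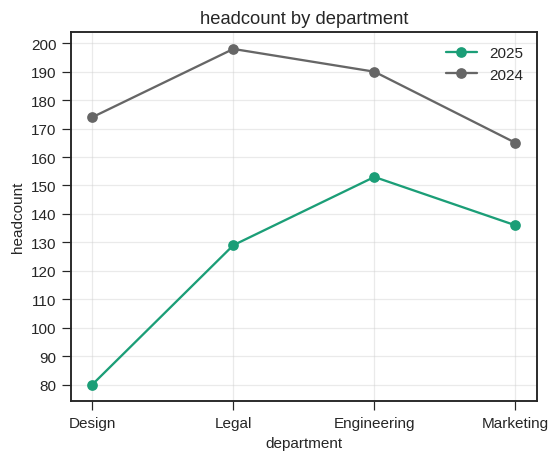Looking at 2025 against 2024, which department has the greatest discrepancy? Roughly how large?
Design, ≈ 90

Design: 2025 ≈ 80, 2024 ≈ 170 → gap ≈ 90. Next-largest (Legal) is only ≈ 70.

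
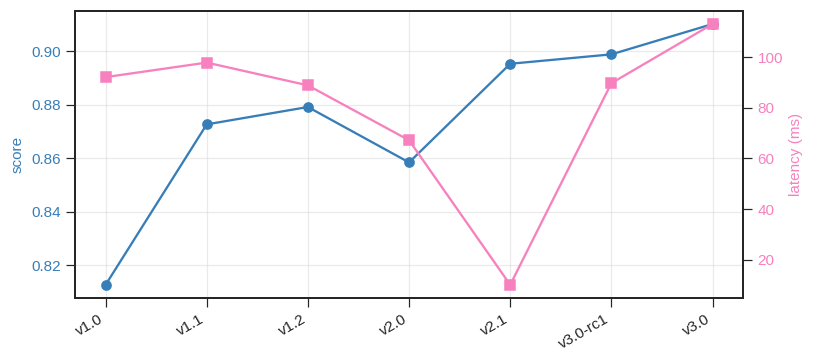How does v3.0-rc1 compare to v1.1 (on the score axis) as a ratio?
≈ 1.03×

v3.0-rc1 ≈ 0.90, v1.1 ≈ 0.87; 0.90/0.87 ≈ 1.03.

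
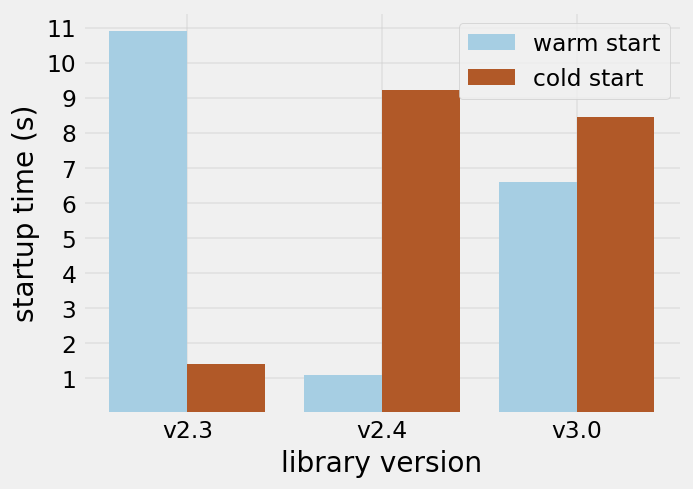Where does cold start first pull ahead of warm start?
v2.3: cold start ≈ 1 vs warm start ≈ 11 (not yet); v2.4: cold start ≈ 9 vs warm start ≈ 1 (first crossover).

v2.4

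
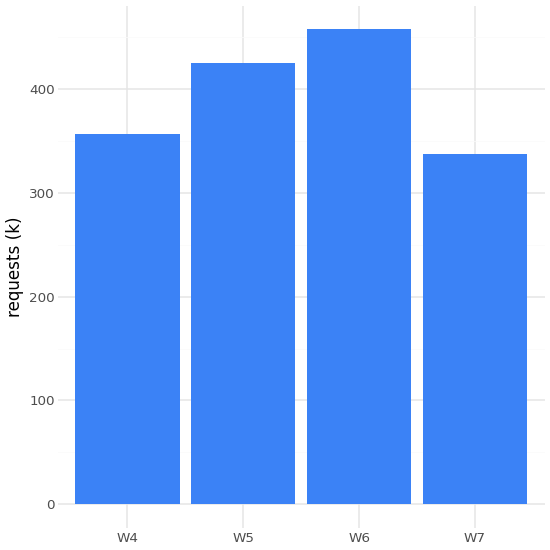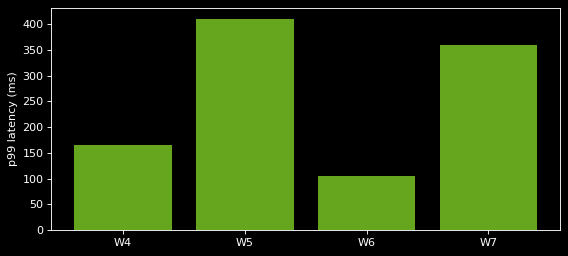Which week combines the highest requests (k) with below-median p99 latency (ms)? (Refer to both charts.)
Chart 2 median p99 latency (ms) ≈ 250; below-median weeks: W4, W6. Among those, W6 has the highest requests (k) (≈ 450).

W6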